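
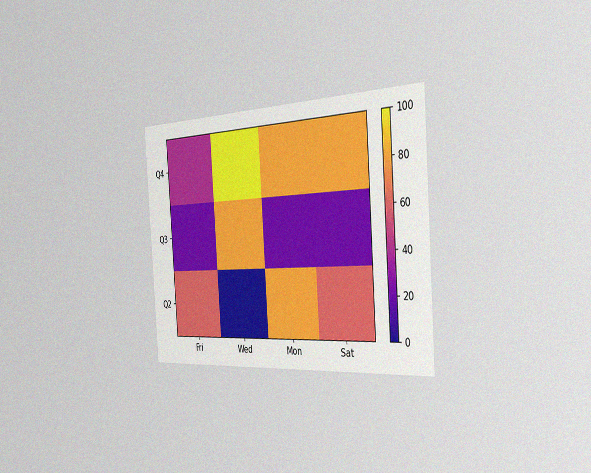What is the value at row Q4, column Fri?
The chart is tilted about 4° counter-clockwise and viewed slightly from the right, with some photo noise. Matching cell (Q4, Fri) against the colorbar gives 40.

40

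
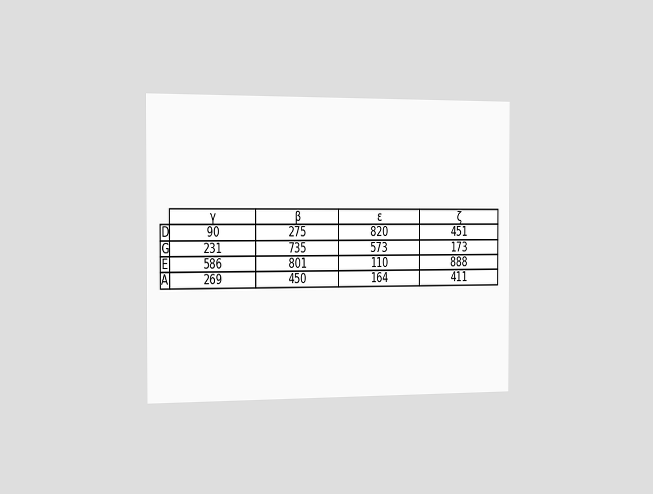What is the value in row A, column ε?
164

The chart is viewed slightly from the left. The (A, ε) cell reads 164.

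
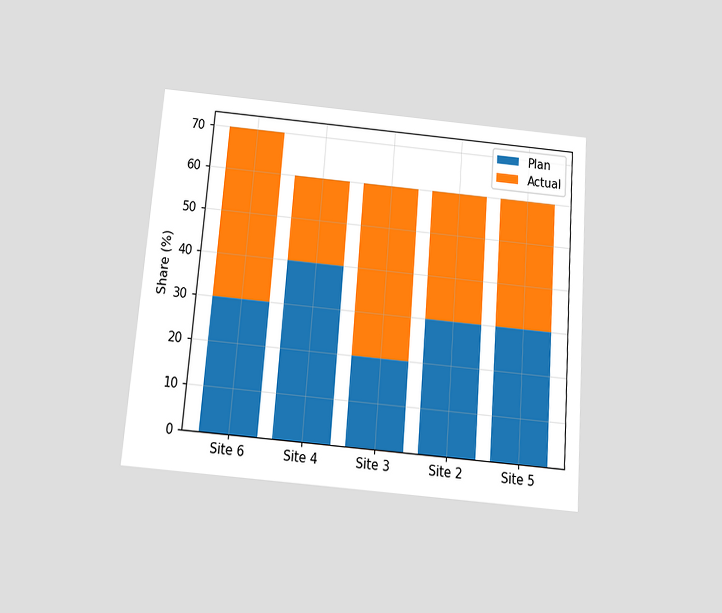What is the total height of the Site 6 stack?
70%

The chart is tilted about 5° clockwise and viewed slightly from below. The Site 6 stack's top reaches 70% on the y-axis.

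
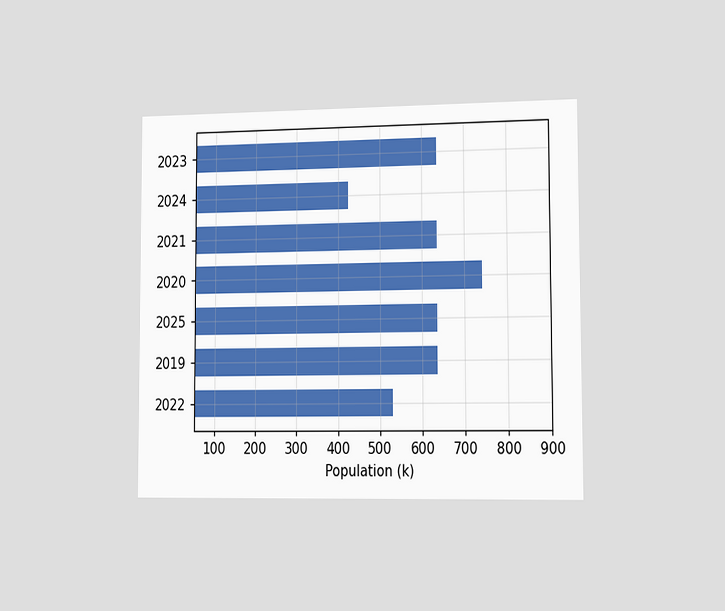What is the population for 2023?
636k

The chart is viewed slightly from the right. Reading along the chart's x-axis, the 2023 bar reaches 636k.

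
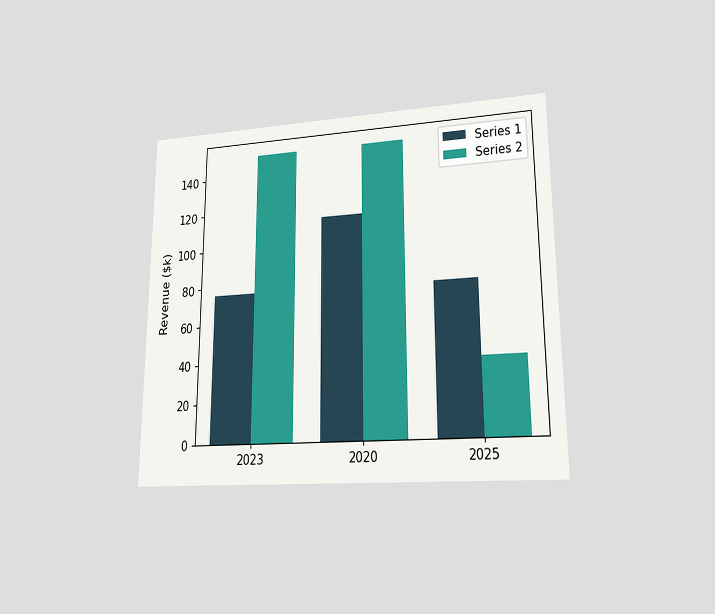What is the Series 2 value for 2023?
$152k

The chart is viewed at a slight angle. The Series 2 bar at 2023 reaches $152k on the y-axis.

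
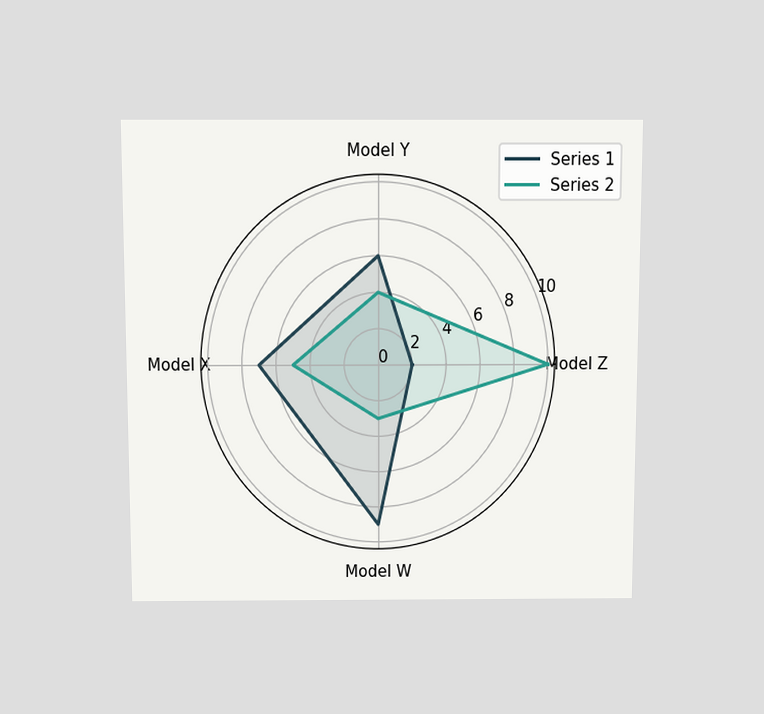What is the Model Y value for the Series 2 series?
4

The chart is viewed slightly from above. On the Model Y axis, Series 2 reaches 4.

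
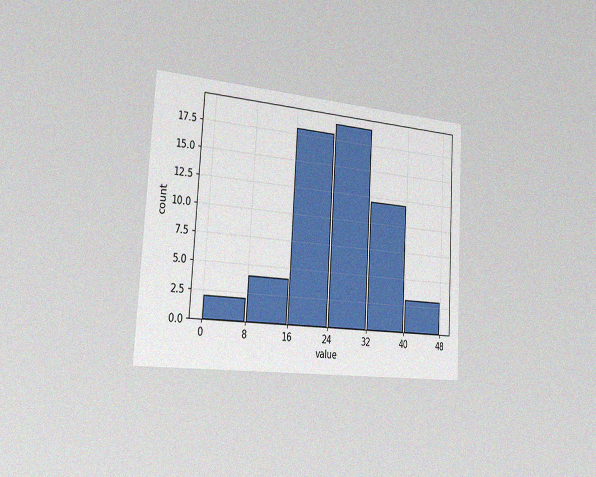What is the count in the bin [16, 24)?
18

The chart is tilted about 3° clockwise and viewed slightly from the left, with some photo noise. The [16, 24) bin has height 18.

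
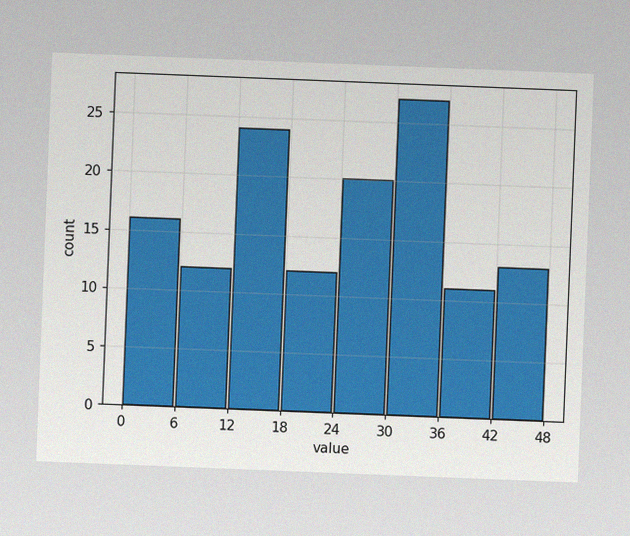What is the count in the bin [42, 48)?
The chart is tilted about 2° clockwise, with some photo noise. The [42, 48) bin has height 13.

13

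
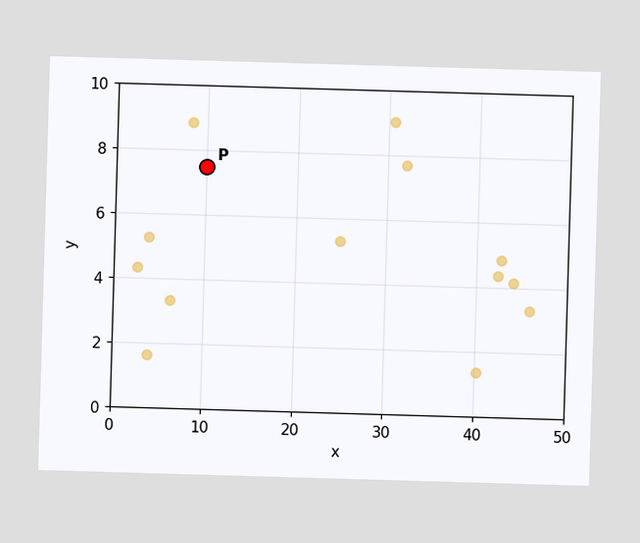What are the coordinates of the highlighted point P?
Following the gridlines from P to each axis, P sits at (10, 7.5).

(10, 7.5)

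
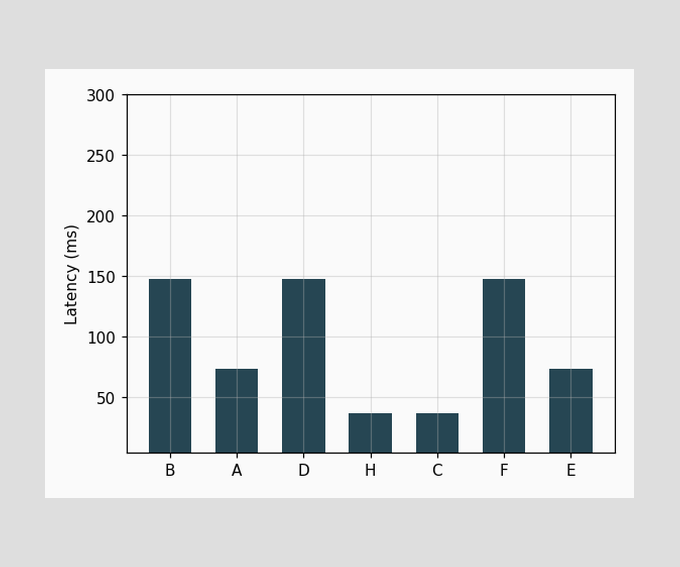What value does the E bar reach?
74ms

Reading along the chart's y-axis, the E bar reaches 74ms.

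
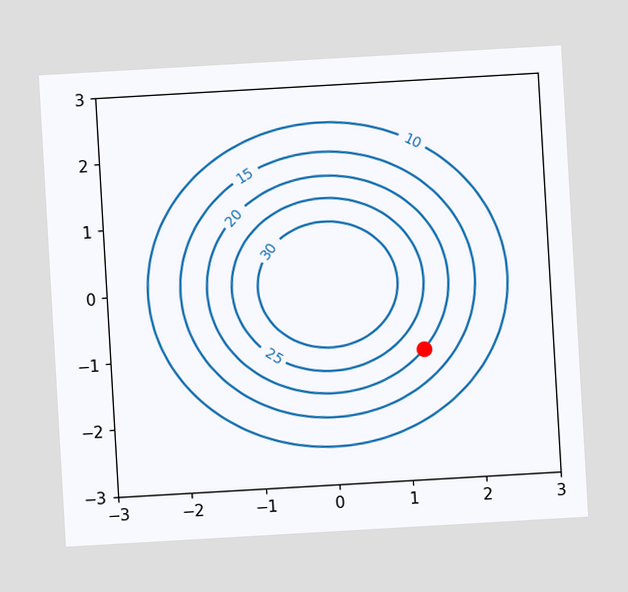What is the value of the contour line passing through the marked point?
20

The chart is tilted about 3° counter-clockwise. The marked point sits on the contour labelled 20.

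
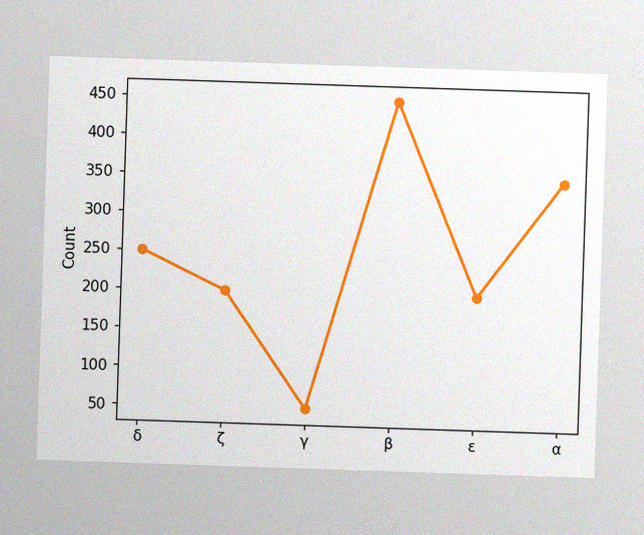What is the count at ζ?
200

The image has some photo noise and uneven lighting. At ζ, the line is at 200.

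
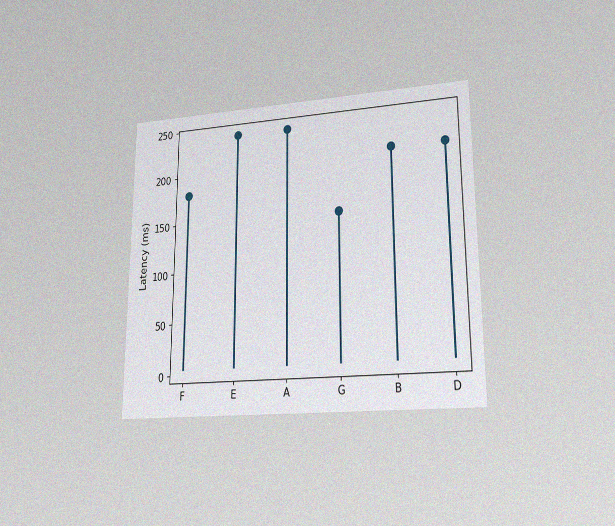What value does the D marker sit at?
The chart is viewed at a slight angle, with some photo noise. The D marker sits at 210ms.

210ms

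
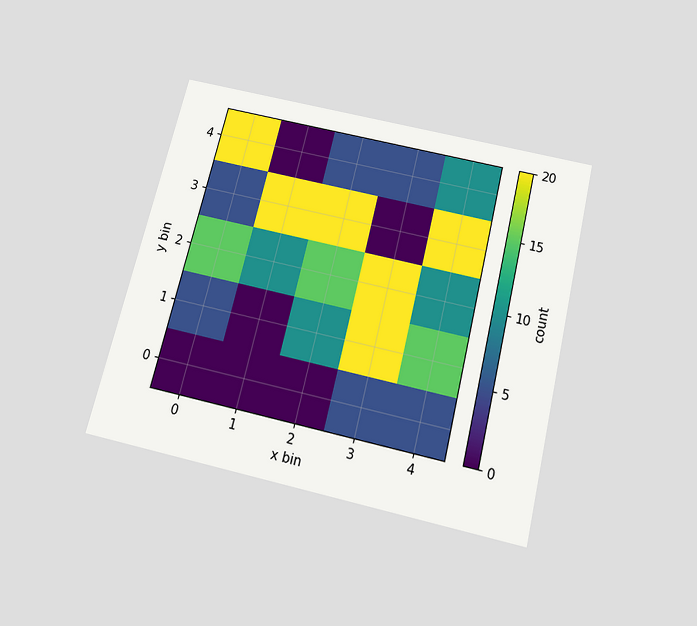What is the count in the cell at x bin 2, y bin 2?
The chart is tilted about 14° clockwise and viewed slightly from below. Matching the cell (2, 2) against the colorbar gives 15.

15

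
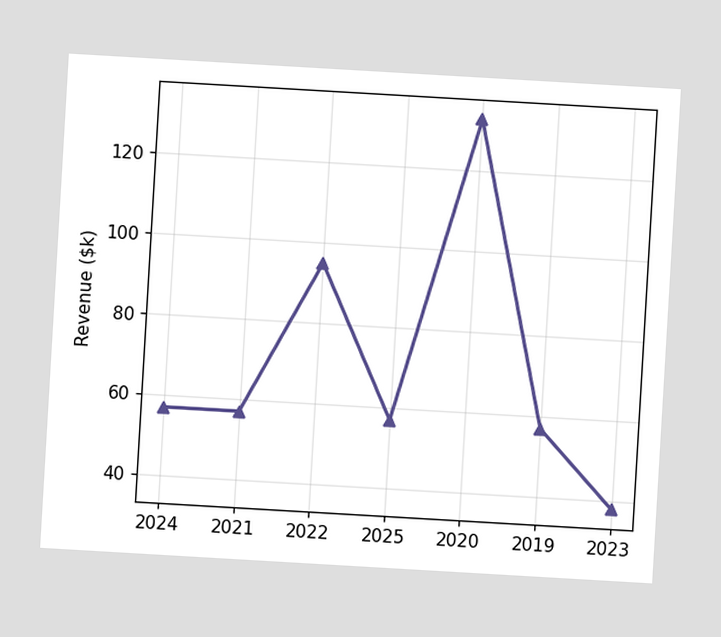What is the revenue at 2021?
The chart is tilted about 3° clockwise. At 2021, the line is at $57k.

$57k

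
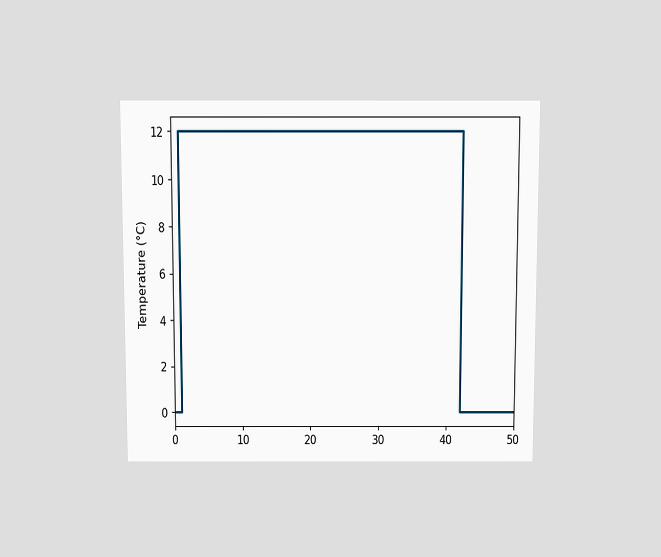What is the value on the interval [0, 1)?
The chart is viewed slightly from above. On [0, 1) the step sits at 0°C.

0°C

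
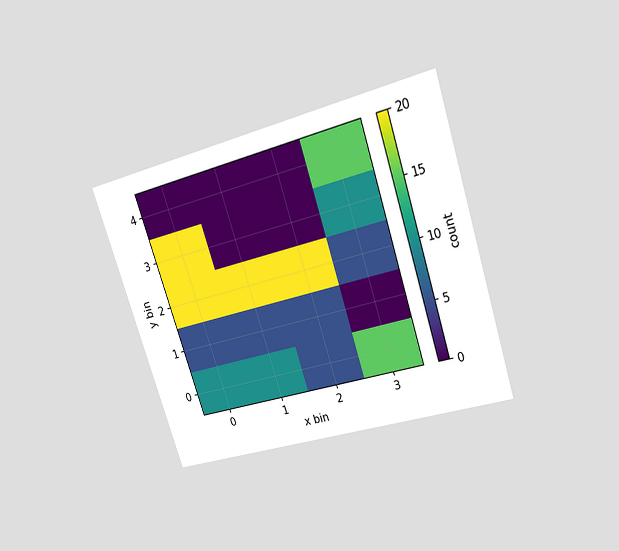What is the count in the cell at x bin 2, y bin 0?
The chart is tilted about 18° counter-clockwise and viewed at a slight angle. Matching the cell (2, 0) against the colorbar gives 5.

5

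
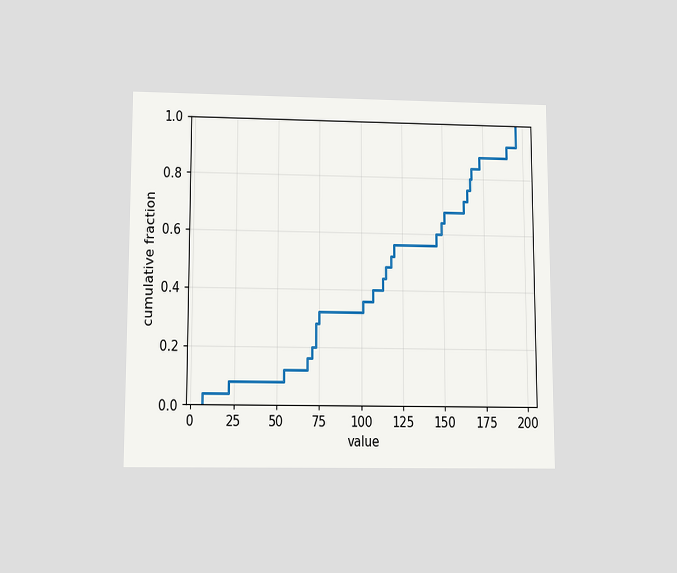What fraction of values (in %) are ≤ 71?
The chart is viewed slightly from below. At x=71 the ECDF step is at 20%.

20%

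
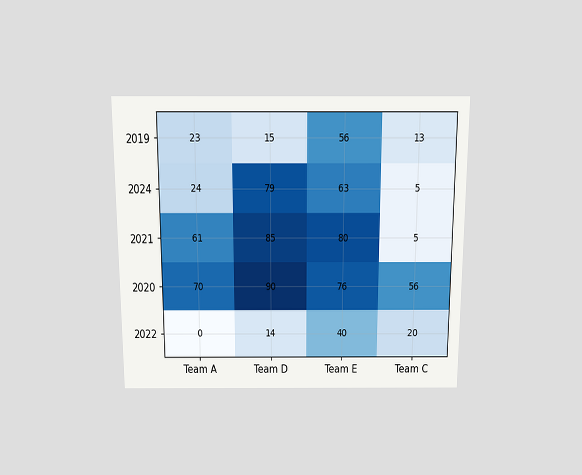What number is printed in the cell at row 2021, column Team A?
61

The chart is viewed slightly from above. The (2021, Team A) cell reads 61.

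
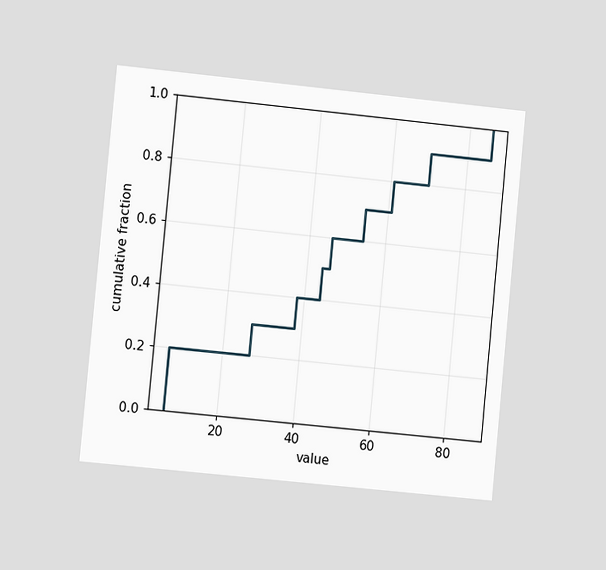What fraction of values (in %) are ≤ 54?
The chart is tilted about 6° clockwise and viewed at a slight angle. At x=54 the ECDF step is at 70%.

70%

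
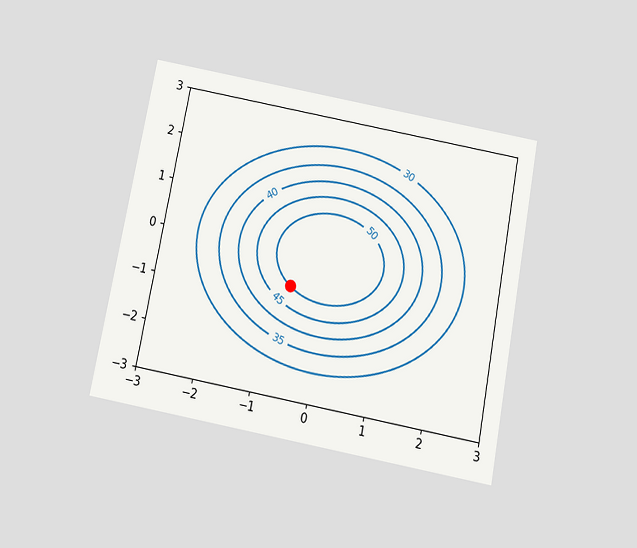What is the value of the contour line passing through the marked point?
50

The chart is tilted about 11° clockwise and viewed slightly from below. The marked point sits on the contour labelled 50.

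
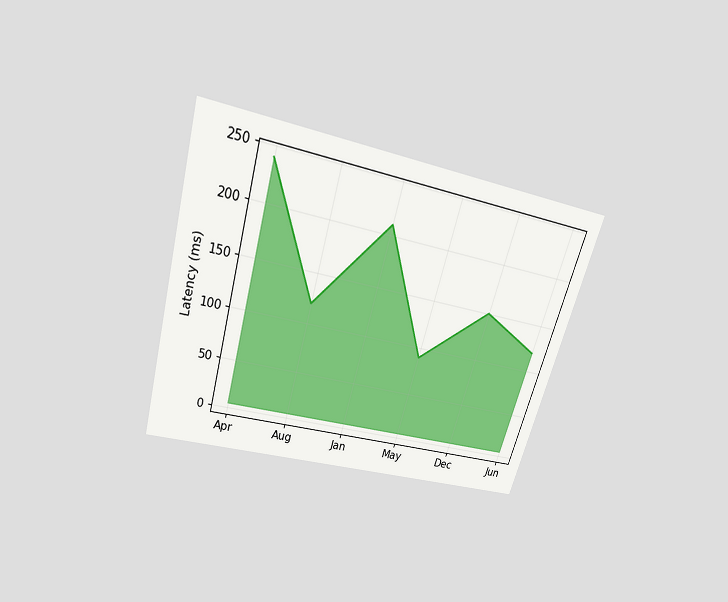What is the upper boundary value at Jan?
210ms

The chart is tilted about 16° clockwise and viewed slightly from above. At Jan the upper boundary is at 210ms.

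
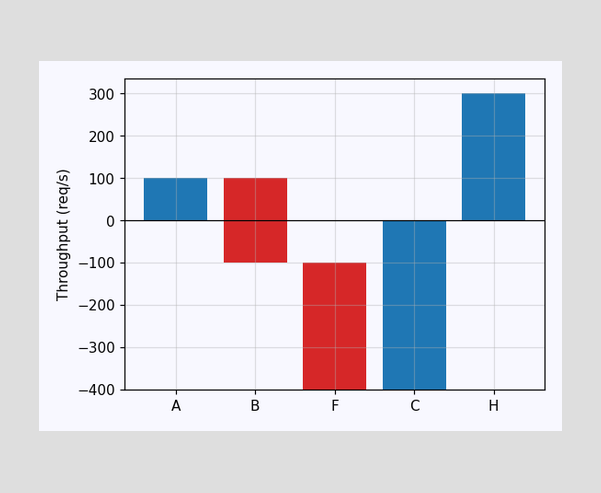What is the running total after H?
After H the running total reaches 300req/s.

300req/s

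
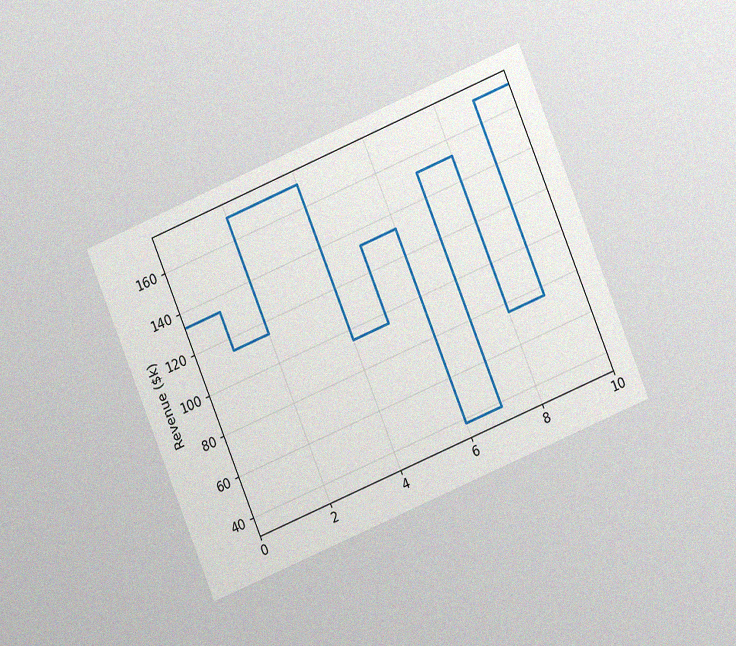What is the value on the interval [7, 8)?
The chart is tilted about 23° counter-clockwise and viewed at a slight angle, with some photo noise. On [7, 8) the step sits at $152k.

$152k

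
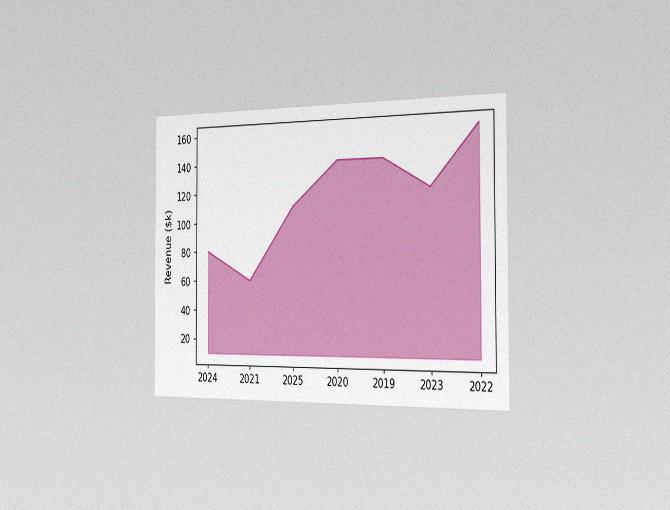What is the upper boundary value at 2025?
The chart is viewed slightly from the right, with some photo noise. At 2025 the upper boundary is at $110k.

$110k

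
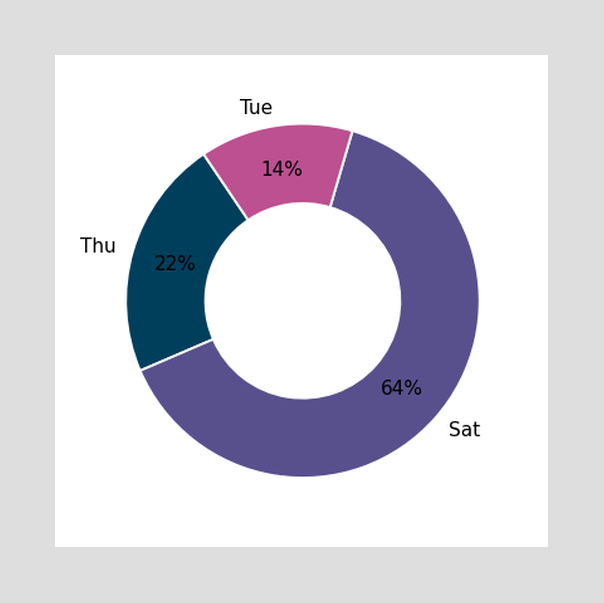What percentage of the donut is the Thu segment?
The Thu segment takes up 22% of the ring.

22%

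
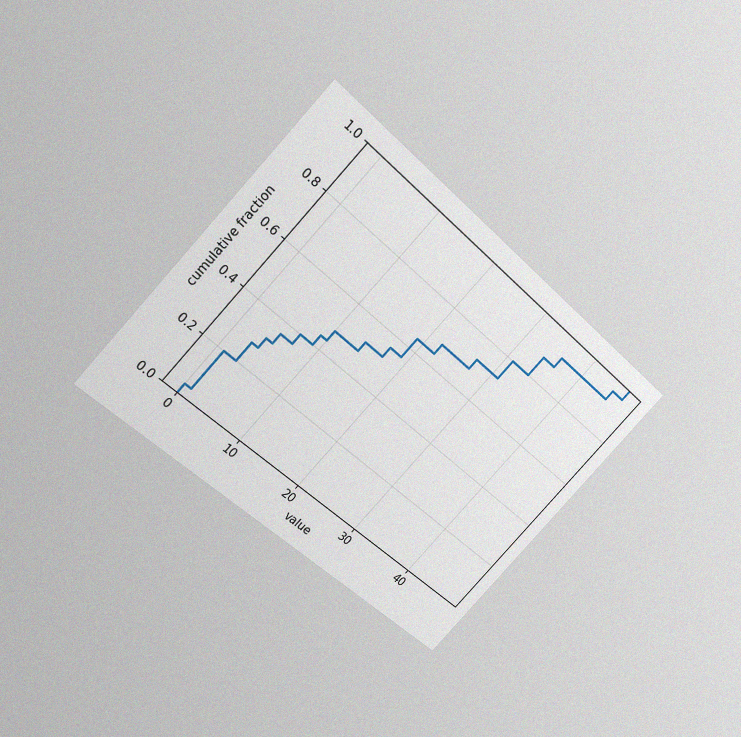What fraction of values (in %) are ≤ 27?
72%

The chart is tilted about 43° clockwise and viewed slightly from above, with some photo noise. At x=27 the ECDF step is at 72%.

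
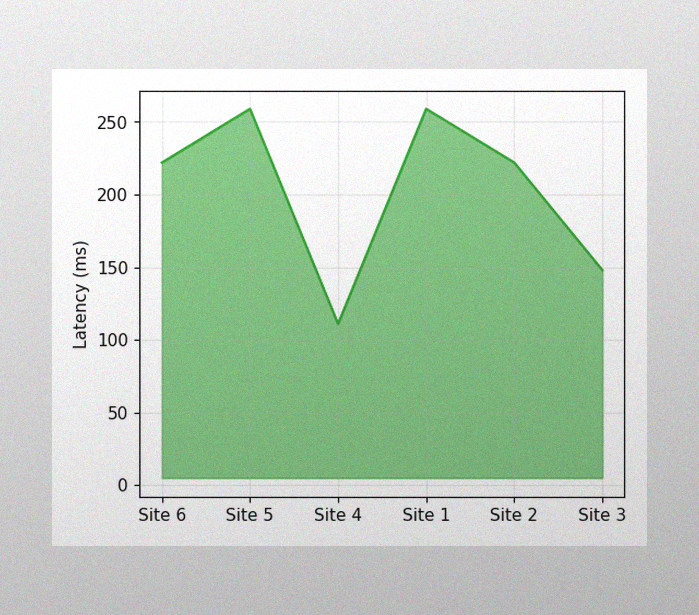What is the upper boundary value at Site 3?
The image has some photo noise and uneven lighting. At Site 3 the upper boundary is at 148ms.

148ms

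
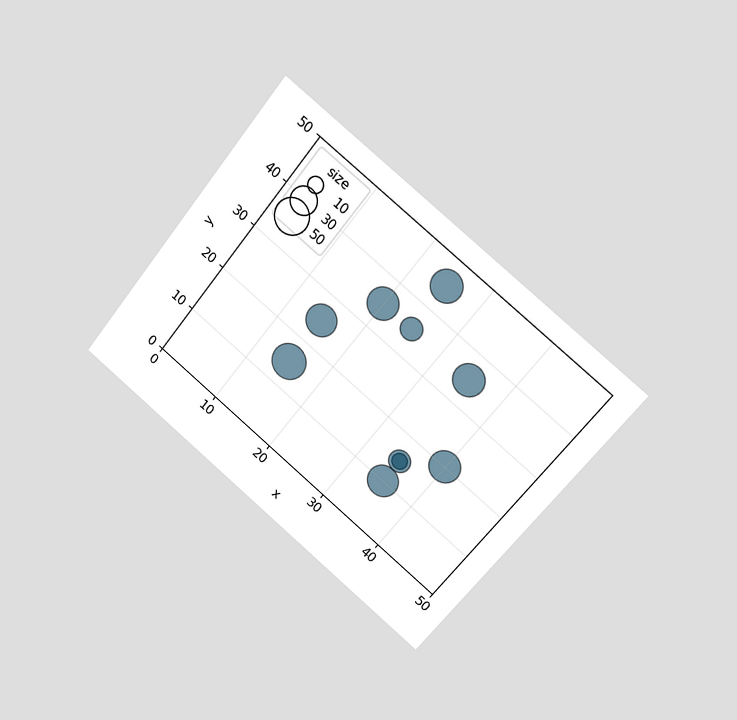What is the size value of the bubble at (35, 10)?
The chart is tilted about 39° clockwise and viewed slightly from the right. Matching the bubble at (35, 10) against the size legend gives 40.

40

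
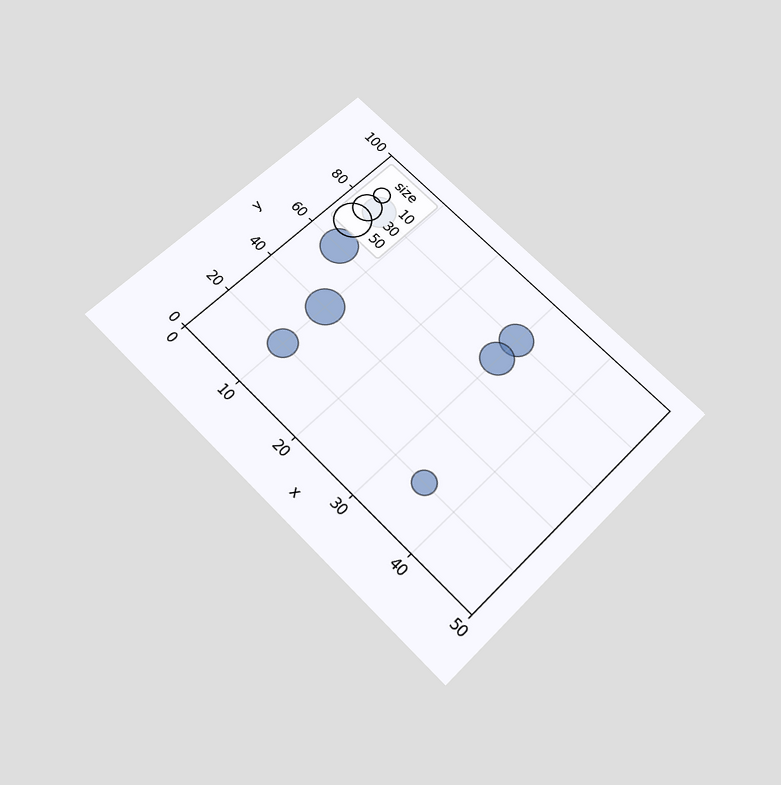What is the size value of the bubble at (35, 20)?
The chart is tilted about 45° clockwise and viewed slightly from below. Matching the bubble at (35, 20) against the size legend gives 20.

20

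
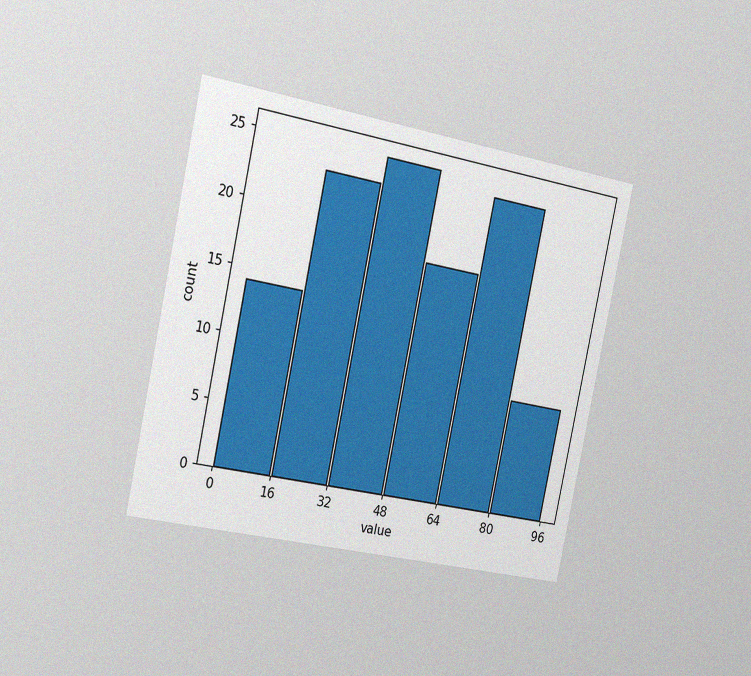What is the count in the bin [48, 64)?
18

The chart is tilted about 12° clockwise and viewed slightly from the left, with some photo noise. The [48, 64) bin has height 18.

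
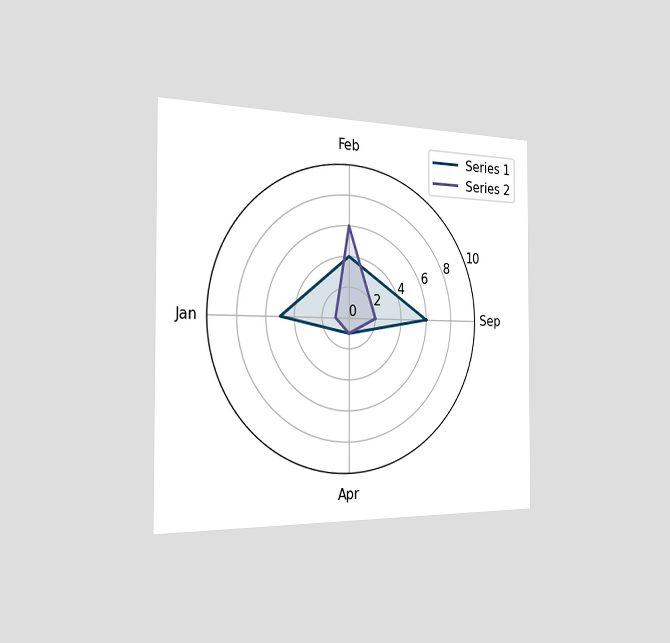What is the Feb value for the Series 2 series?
6

The chart is viewed slightly from the left. On the Feb axis, Series 2 reaches 6.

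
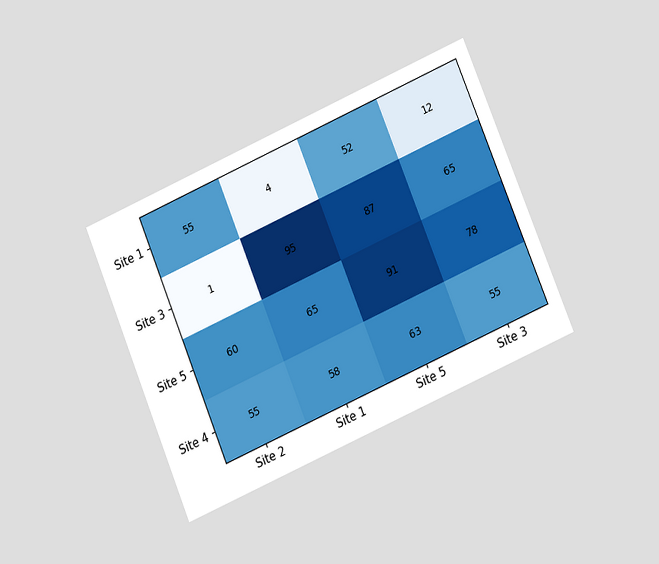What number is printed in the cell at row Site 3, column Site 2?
The chart is tilted about 23° counter-clockwise and viewed at a slight angle. The (Site 3, Site 2) cell reads 1.

1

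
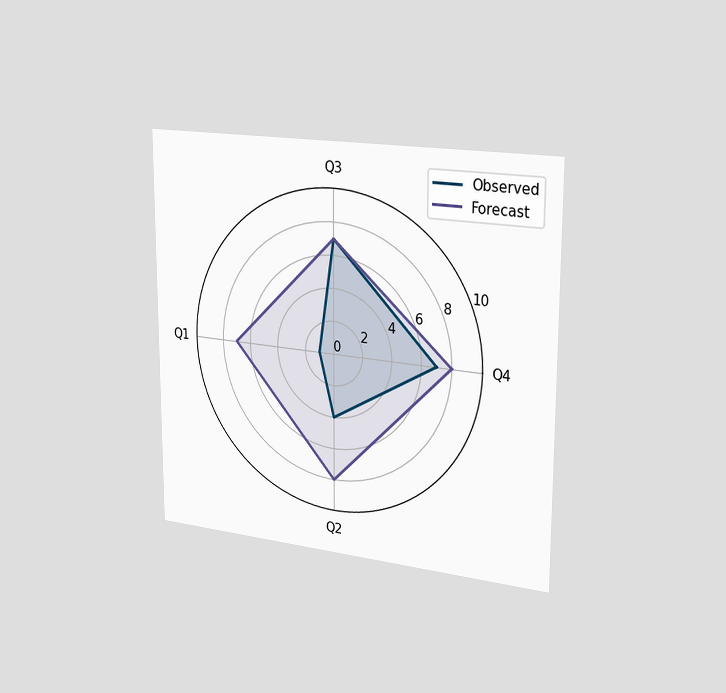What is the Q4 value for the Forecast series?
The chart is viewed slightly from the right. On the Q4 axis, Forecast reaches 8.

8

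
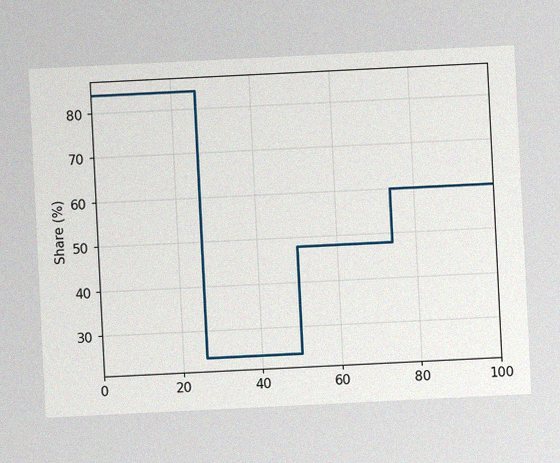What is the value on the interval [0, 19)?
84%

The chart is tilted about 3° counter-clockwise, with some photo noise. On [0, 19) the step sits at 84%.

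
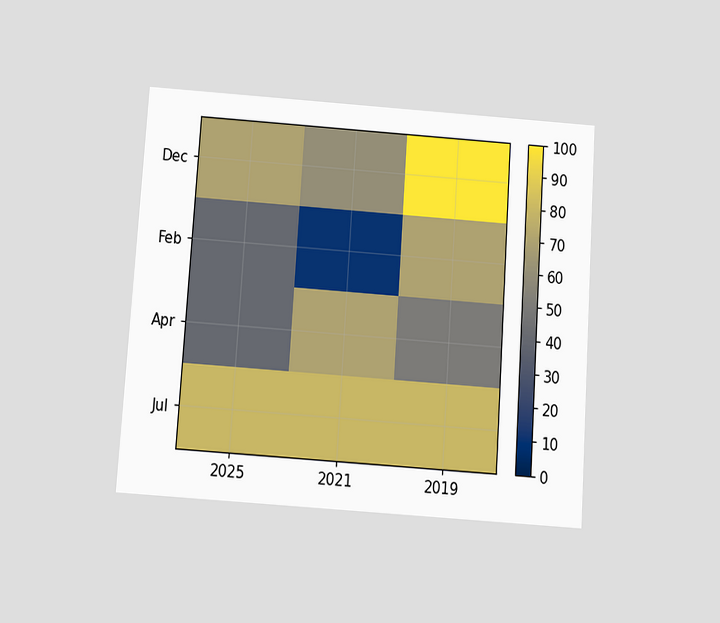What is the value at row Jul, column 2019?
80

The chart is tilted about 4° clockwise and viewed slightly from below. Matching cell (Jul, 2019) against the colorbar gives 80.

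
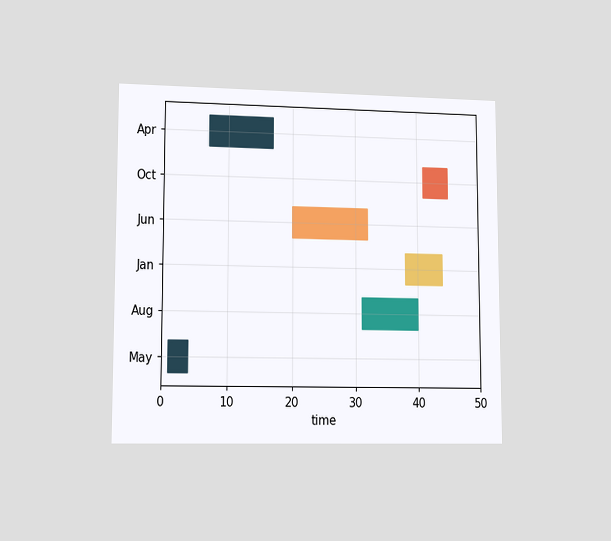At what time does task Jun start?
20

The chart is viewed at a slight angle. The Jun bar begins at t=20.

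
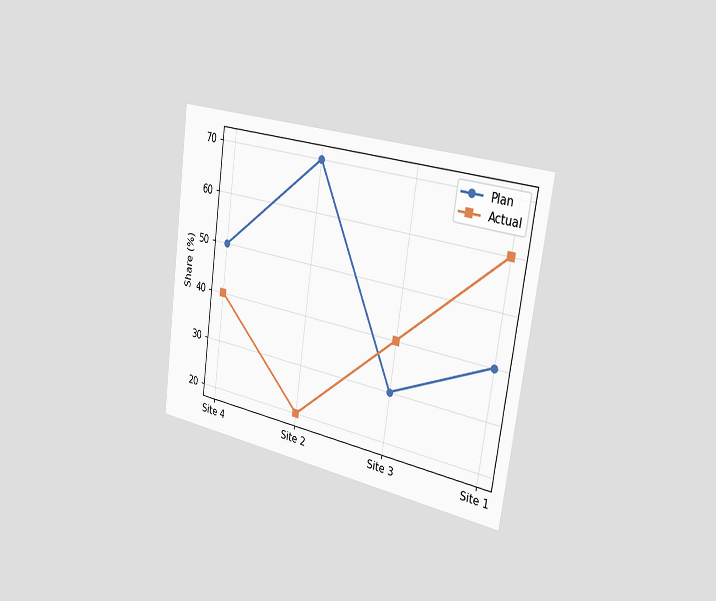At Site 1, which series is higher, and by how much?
Actual, by 20%

The chart is tilted about 8° clockwise and viewed slightly from the right. At Site 1, Actual sits above the other line by 20%.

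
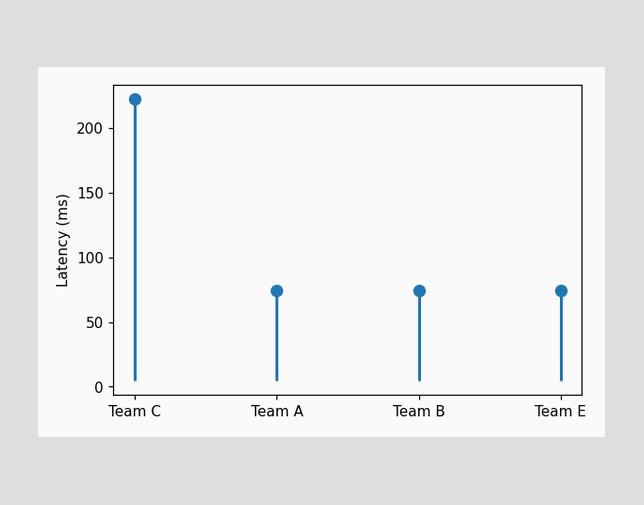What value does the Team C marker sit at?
The Team C marker sits at 222ms.

222ms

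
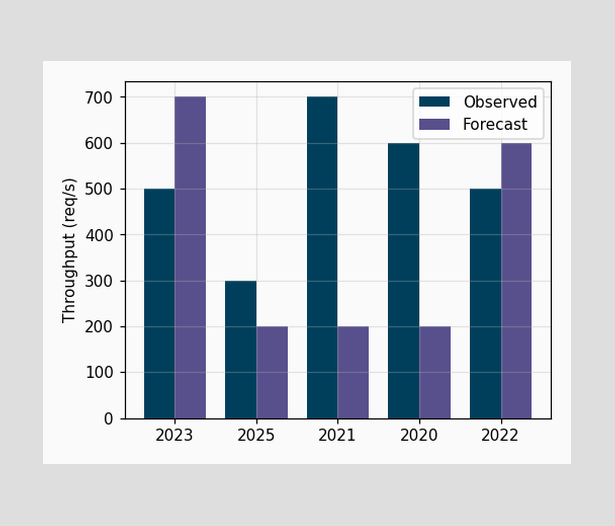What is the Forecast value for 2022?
600req/s

The Forecast bar at 2022 reaches 600req/s on the y-axis.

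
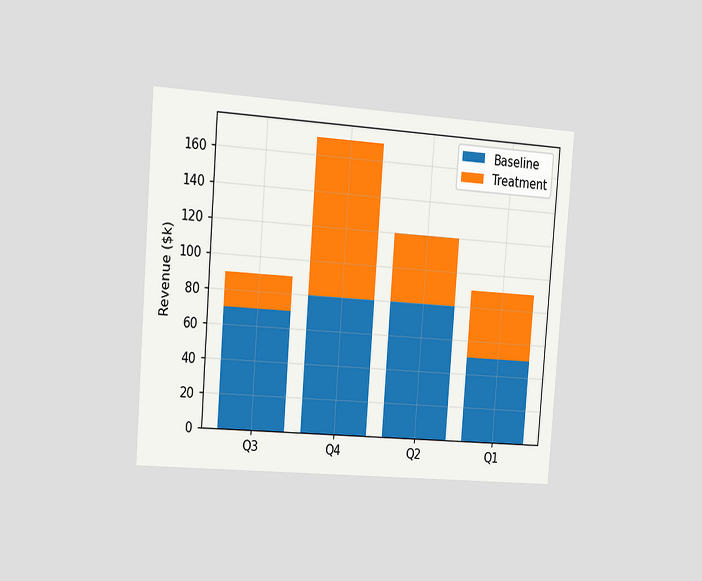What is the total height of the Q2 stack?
$120k

The chart is tilted about 4° clockwise and viewed slightly from the left. The Q2 stack's top reaches $120k on the y-axis.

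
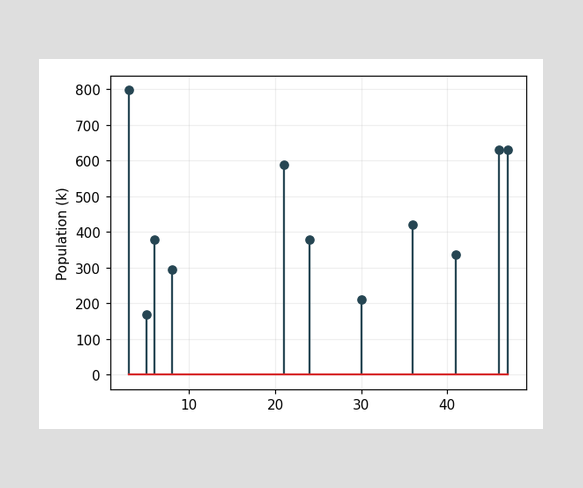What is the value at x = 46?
630k

The stem at x=46 reaches 630k.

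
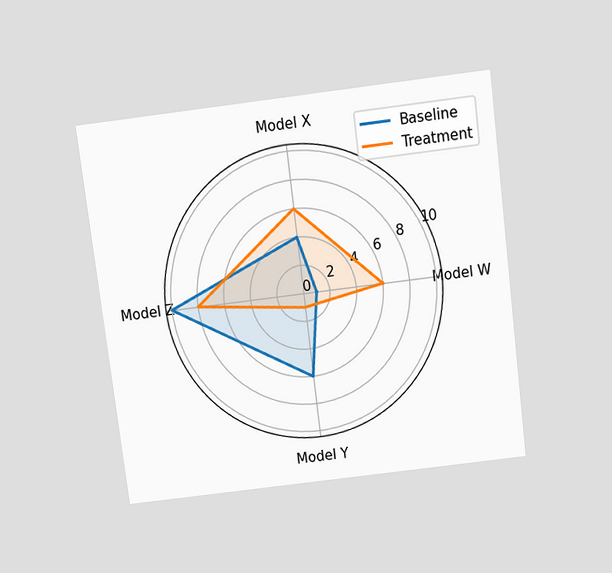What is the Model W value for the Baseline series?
1

The chart is tilted about 7° counter-clockwise and viewed slightly from above. On the Model W axis, Baseline reaches 1.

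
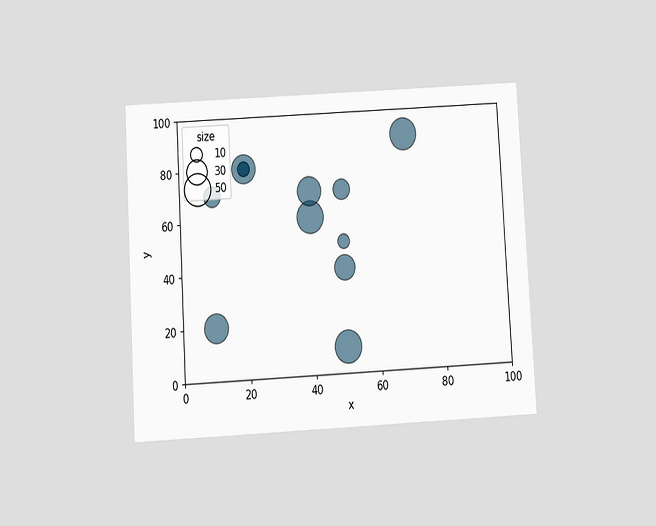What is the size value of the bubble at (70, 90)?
50

The chart is tilted about 3° counter-clockwise and viewed slightly from below. Matching the bubble at (70, 90) against the size legend gives 50.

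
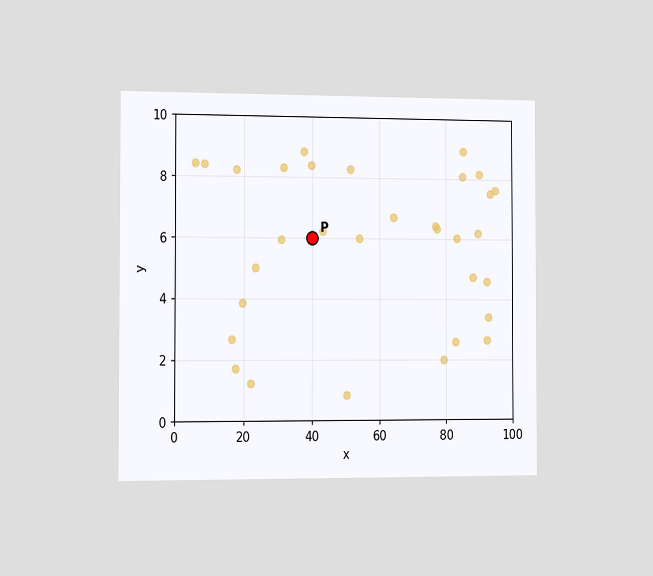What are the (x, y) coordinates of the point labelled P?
The chart is viewed slightly from the left. Following the gridlines from P to each axis, P sits at (40, 6).

(40, 6)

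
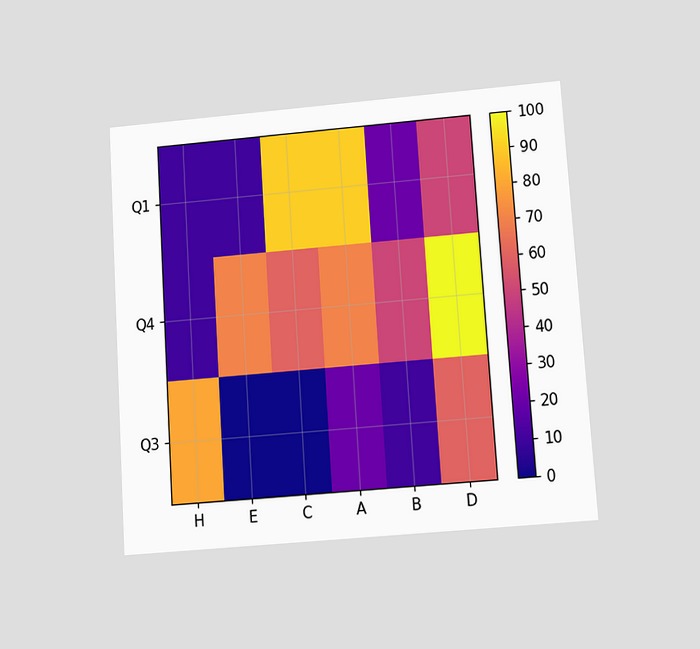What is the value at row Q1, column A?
The chart is tilted about 4° counter-clockwise and viewed slightly from below. Matching cell (Q1, A) against the colorbar gives 90.

90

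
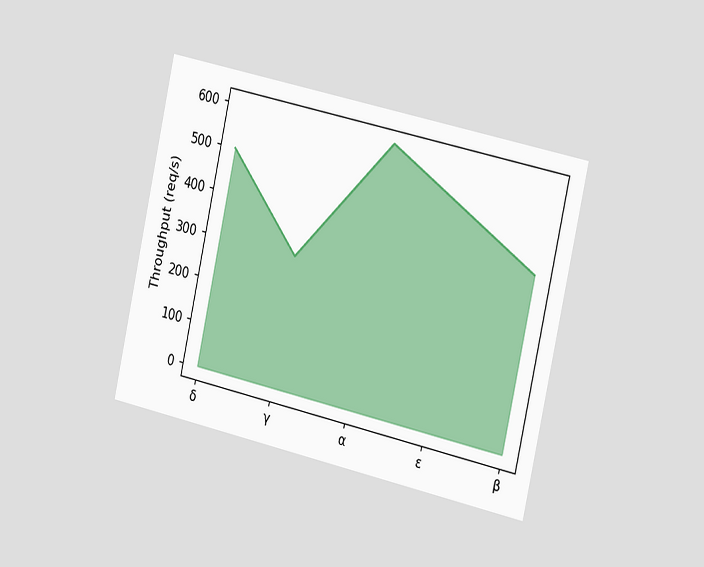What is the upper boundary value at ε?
The chart is tilted about 13° clockwise and viewed slightly from the right. At ε the upper boundary is at 500req/s.

500req/s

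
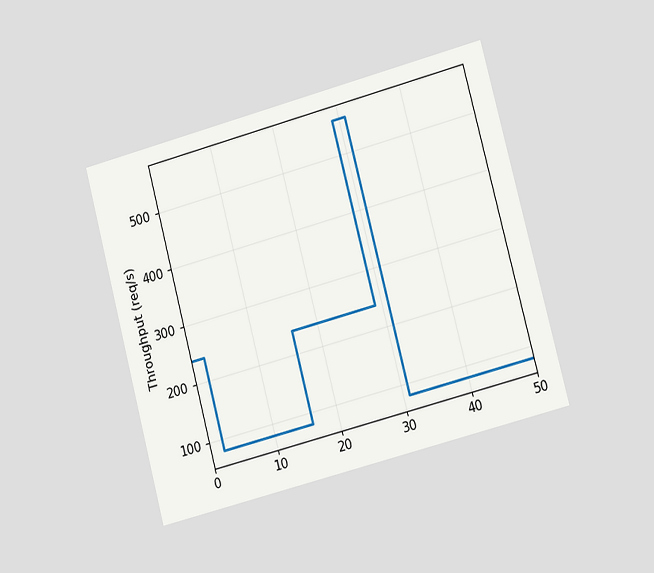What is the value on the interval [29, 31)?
560req/s

The chart is tilted about 15° counter-clockwise and viewed slightly from the right. On [29, 31) the step sits at 560req/s.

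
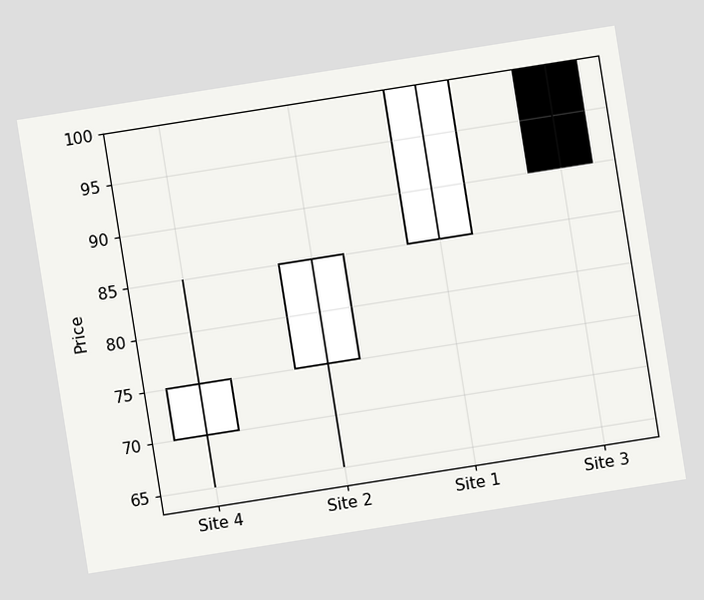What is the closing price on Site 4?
75

The chart is tilted about 9° counter-clockwise. The Site 4 candle closes at 75.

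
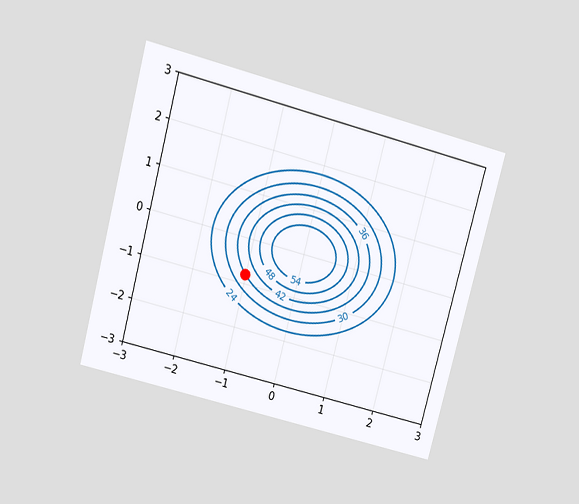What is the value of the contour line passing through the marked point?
36

The chart is tilted about 15° clockwise and viewed at a slight angle. The marked point sits on the contour labelled 36.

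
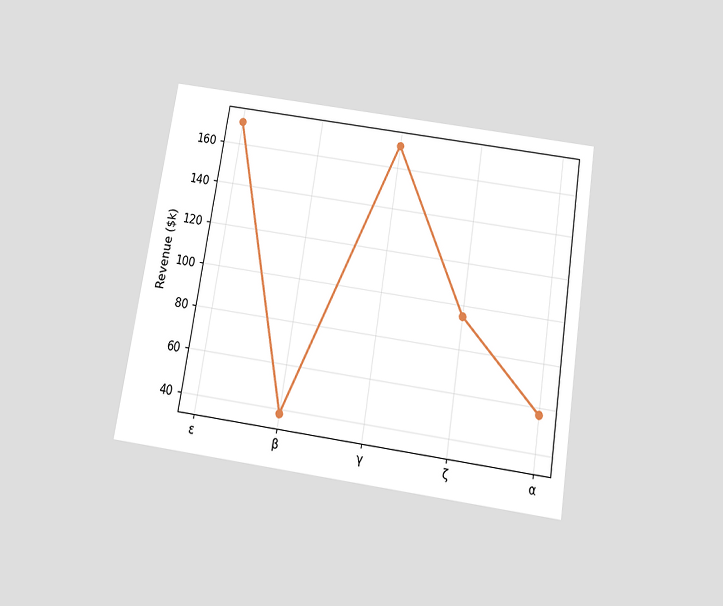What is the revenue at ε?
The chart is tilted about 9° clockwise and viewed slightly from below. At ε, the line is at $171k.

$171k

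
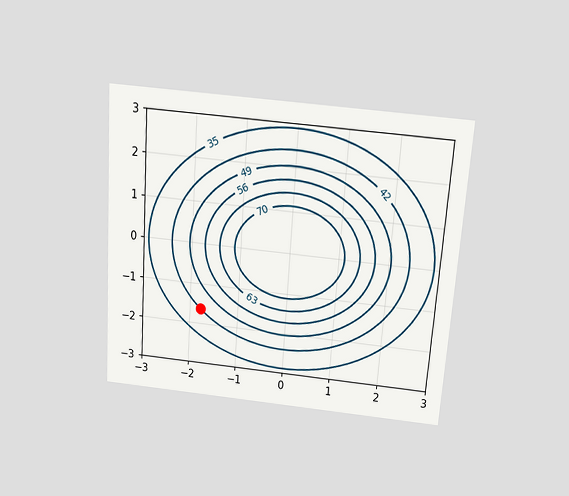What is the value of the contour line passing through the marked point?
The chart is tilted about 4° clockwise and viewed slightly from above. The marked point sits on the contour labelled 42.

42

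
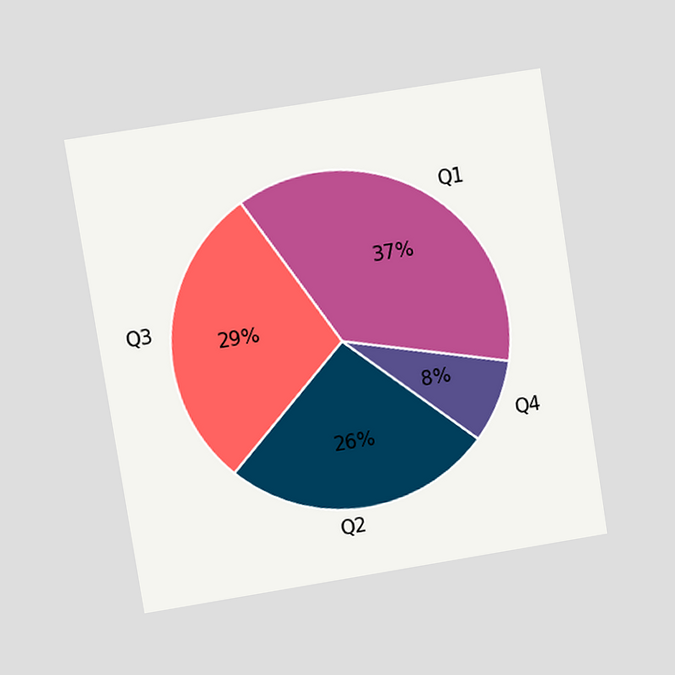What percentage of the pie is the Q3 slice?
29%

The chart is tilted about 9° counter-clockwise and viewed at a slight angle. The Q3 slice takes up 29% of the pie.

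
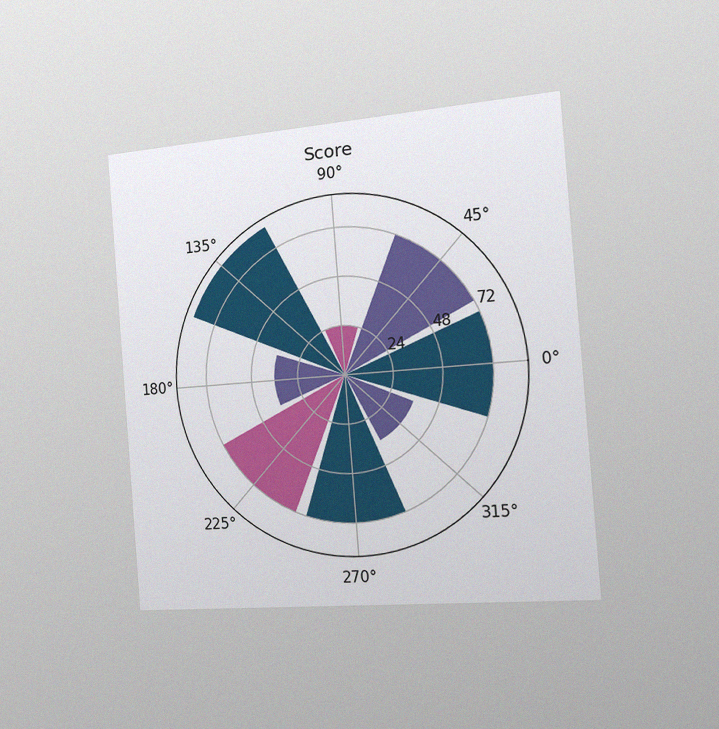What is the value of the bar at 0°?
The chart is tilted about 4° counter-clockwise and viewed slightly from the right, with some photo noise. The bar at 0° reaches 72 on the radial axis.

72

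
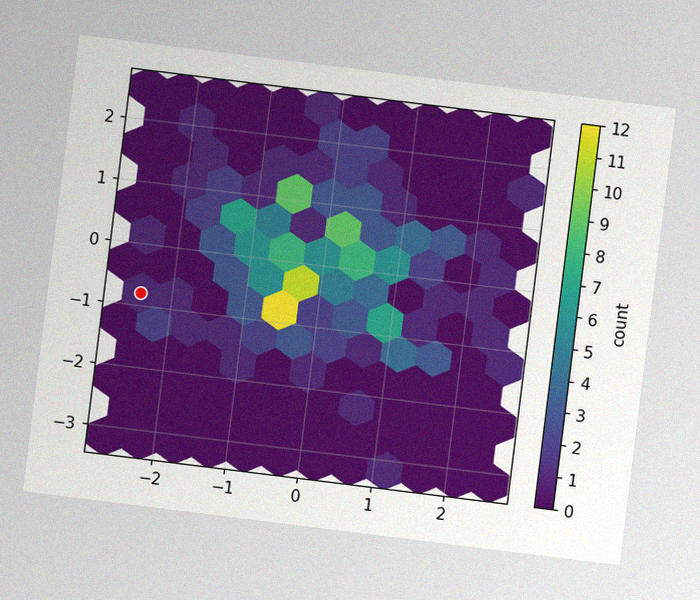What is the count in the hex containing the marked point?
The chart is tilted about 7° clockwise, with some photo noise. The marked hex reads 1 on the colorbar.

1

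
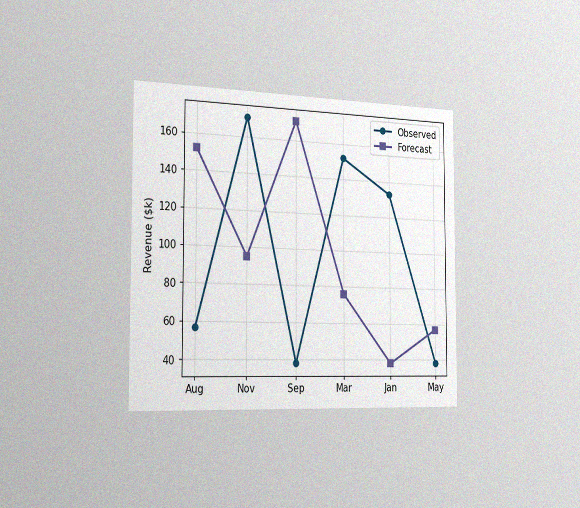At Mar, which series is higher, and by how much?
Observed, by $76k

The chart is viewed slightly from the left, with some photo noise. At Mar, Observed sits above the other line by $76k.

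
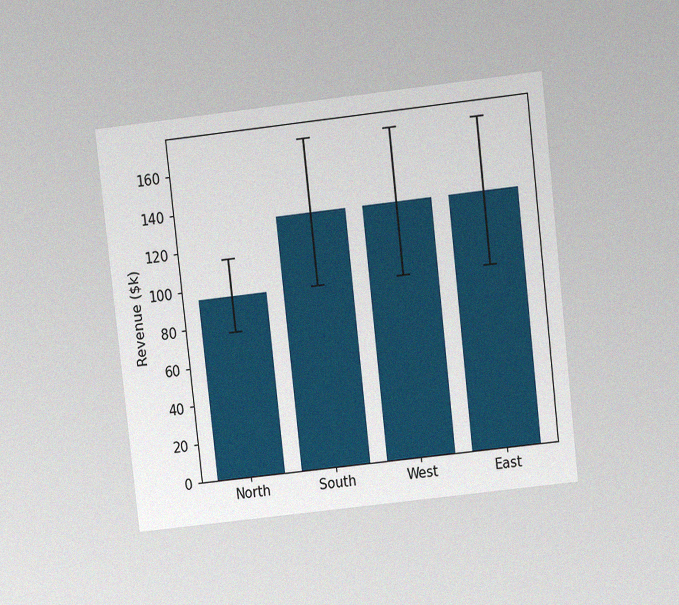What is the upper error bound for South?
The chart is tilted about 6° counter-clockwise and viewed at a slight angle, with some photo noise. The South bar's upper whisker reaches $171k.

$171k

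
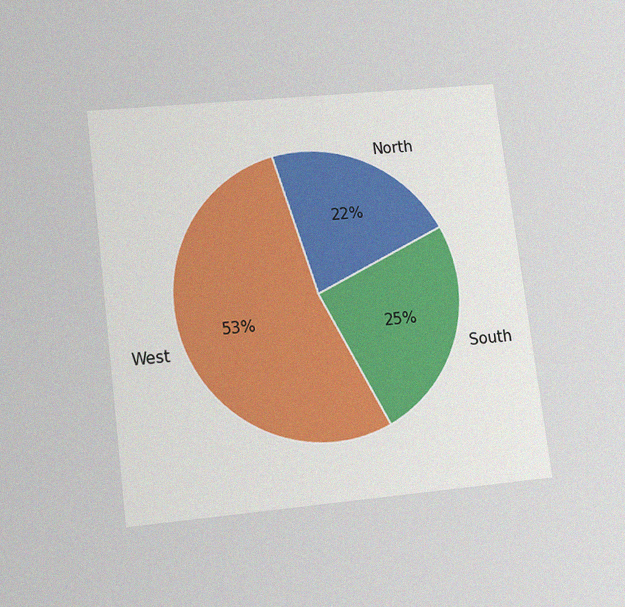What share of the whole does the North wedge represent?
22%

The chart is tilted about 7° counter-clockwise and viewed slightly from below, with some photo noise. The North slice takes up 22% of the pie.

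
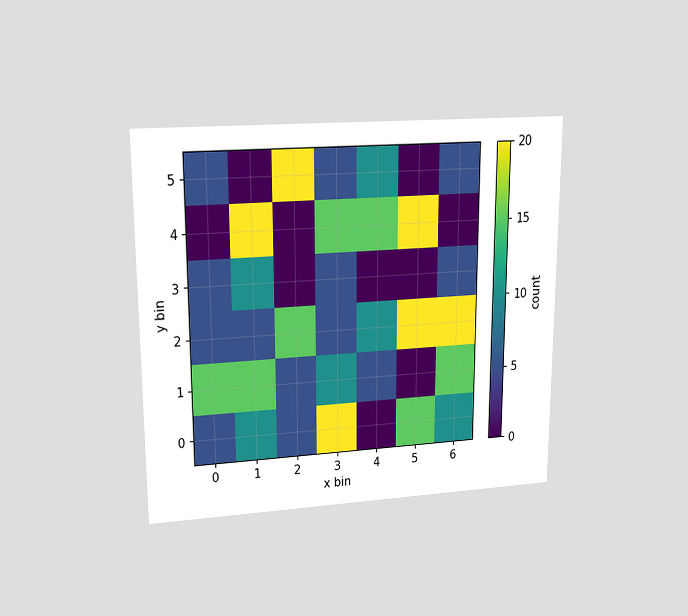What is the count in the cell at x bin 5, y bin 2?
20

The chart is viewed at a slight angle. Matching the cell (5, 2) against the colorbar gives 20.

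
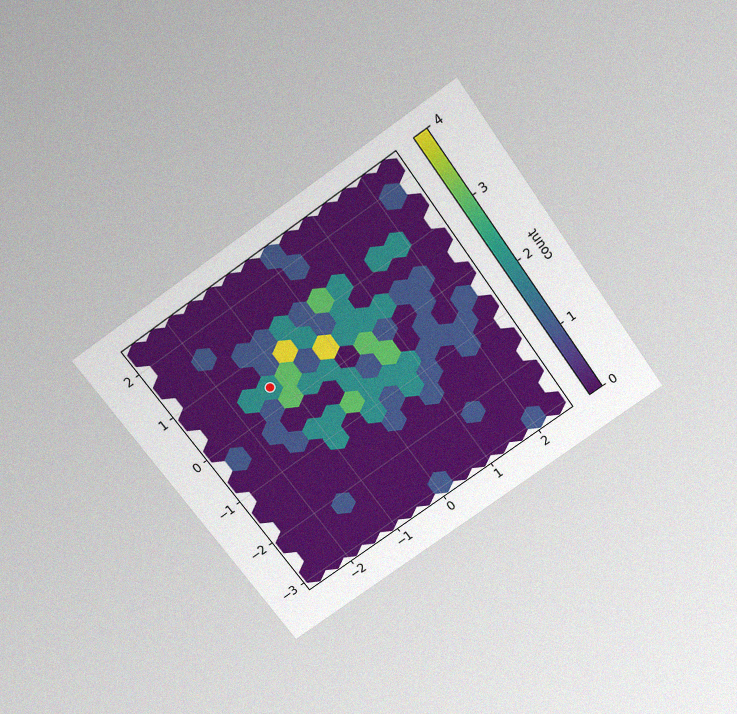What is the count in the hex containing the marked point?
The chart is tilted about 35° counter-clockwise and viewed slightly from above, with some photo noise. The marked hex reads 2 on the colorbar.

2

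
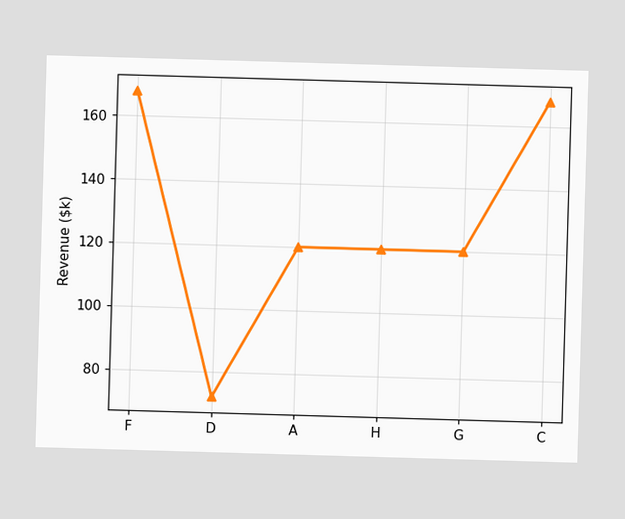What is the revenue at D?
$72k

At D, the line is at $72k.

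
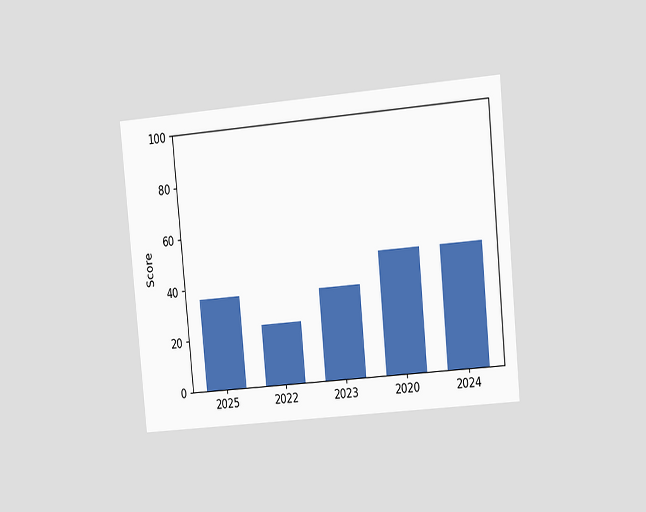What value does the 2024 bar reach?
48

The chart is tilted about 5° counter-clockwise and viewed slightly from the right. Reading along the chart's y-axis, the 2024 bar reaches 48.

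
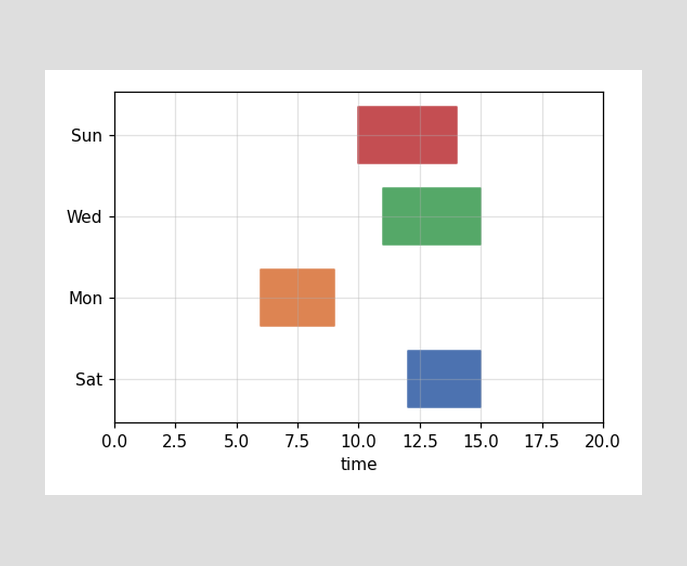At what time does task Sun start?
The Sun bar begins at t=10.

10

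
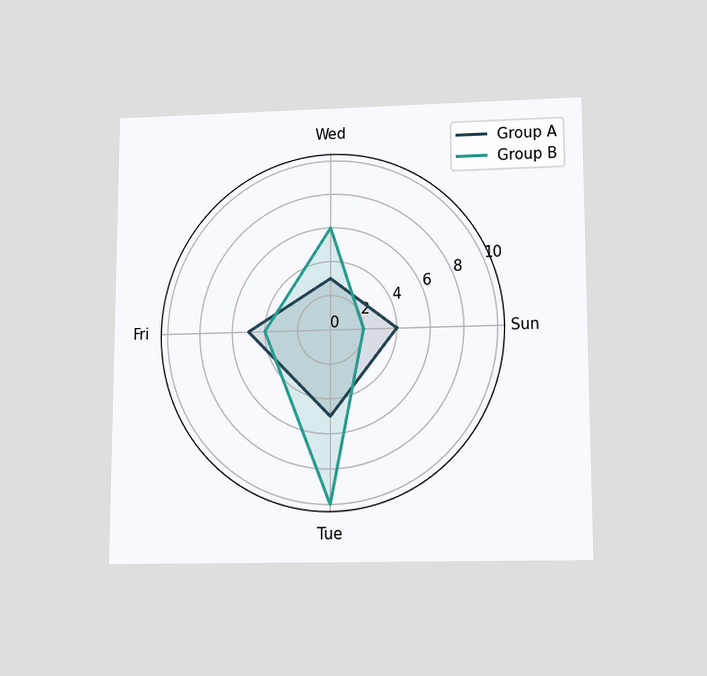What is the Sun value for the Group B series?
The chart is viewed slightly from below. On the Sun axis, Group B reaches 2.

2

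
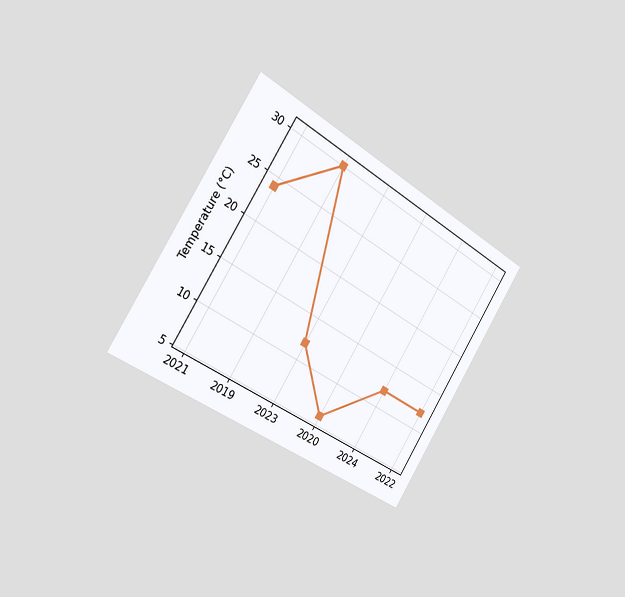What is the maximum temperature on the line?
30°C

The chart is tilted about 32° clockwise and viewed slightly from the left. The highest point is at 2019, and reading across to the y-axis gives 30°C.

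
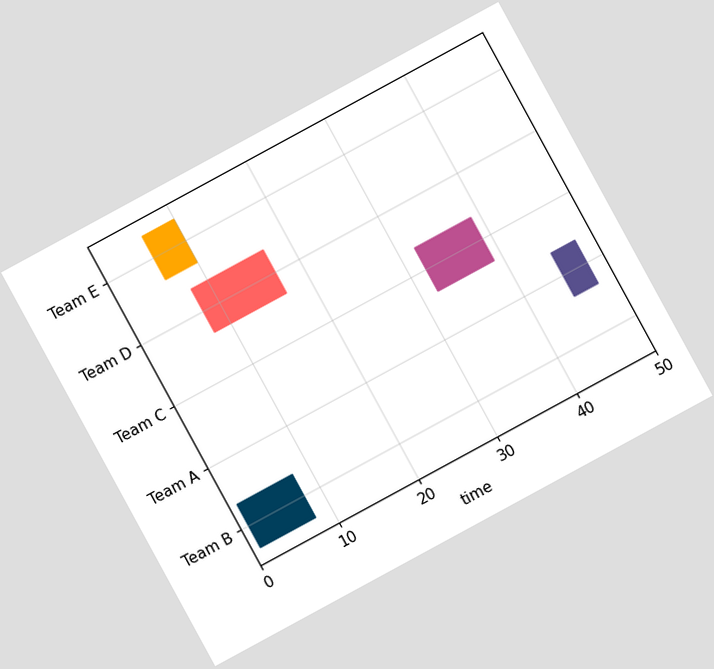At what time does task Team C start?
32

The chart is tilted about 29° counter-clockwise. The Team C bar begins at t=32.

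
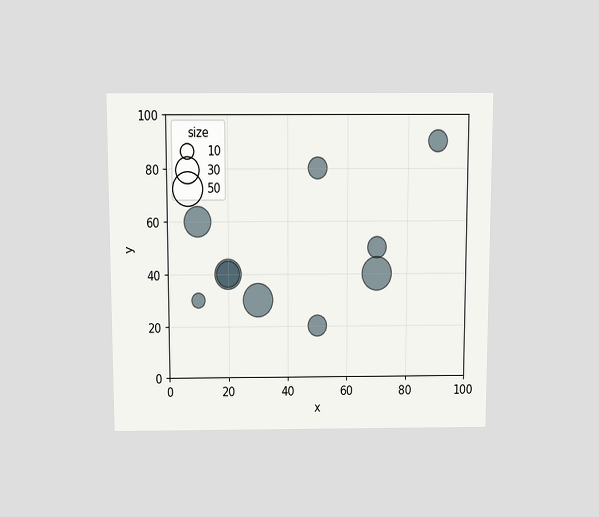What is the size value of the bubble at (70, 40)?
The chart is viewed slightly from above. Matching the bubble at (70, 40) against the size legend gives 50.

50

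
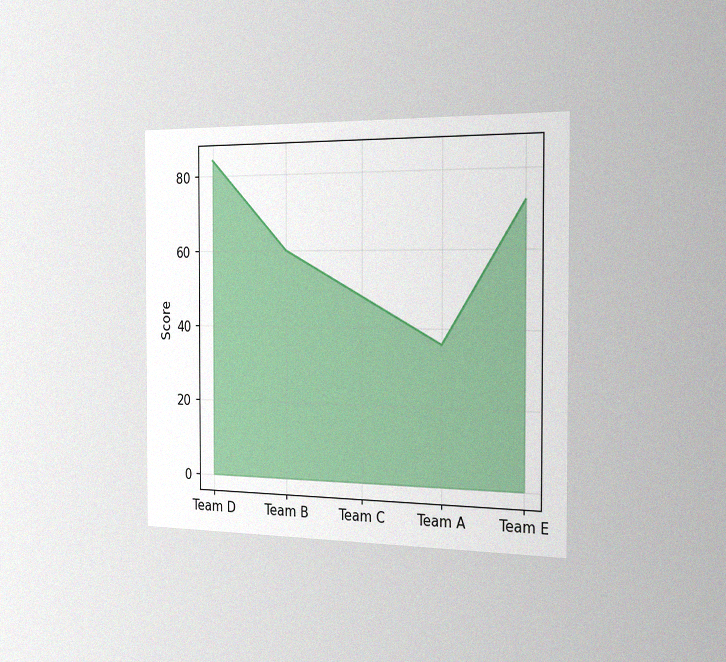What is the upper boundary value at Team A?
The chart is viewed slightly from the right, with some photo noise. At Team A the upper boundary is at 36.

36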